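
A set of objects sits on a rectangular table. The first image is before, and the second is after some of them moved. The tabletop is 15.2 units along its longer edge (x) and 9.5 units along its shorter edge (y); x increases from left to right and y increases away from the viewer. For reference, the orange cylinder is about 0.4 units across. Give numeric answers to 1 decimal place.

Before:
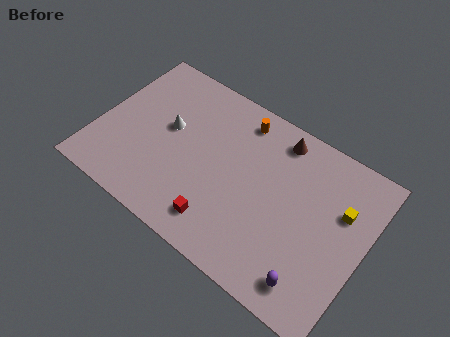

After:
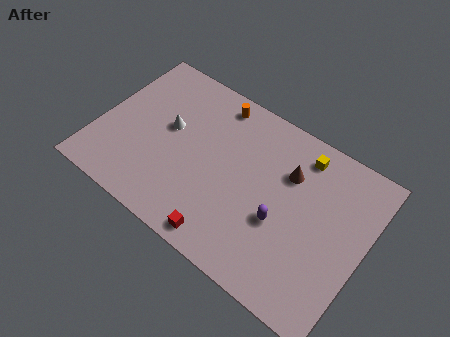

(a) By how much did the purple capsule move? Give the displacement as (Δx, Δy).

(-2.2, 2.2)

From the two frames, the purple capsule sits at roughly (12.9, 1.5) before and (10.7, 3.7) after.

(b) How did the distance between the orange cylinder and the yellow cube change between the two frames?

-1.4

Before: roughly 6.5 units apart; after: 5.1. That's 1.4 units closer together.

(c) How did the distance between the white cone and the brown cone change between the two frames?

+0.4

The distance was about 6.5 in the first image and 6.9 in the second, so they moved 0.4 units further apart.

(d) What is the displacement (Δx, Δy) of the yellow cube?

(-2.6, 1.8)

The yellow cube was at about (13.7, 6.2) and moved to about (11.1, 8.0).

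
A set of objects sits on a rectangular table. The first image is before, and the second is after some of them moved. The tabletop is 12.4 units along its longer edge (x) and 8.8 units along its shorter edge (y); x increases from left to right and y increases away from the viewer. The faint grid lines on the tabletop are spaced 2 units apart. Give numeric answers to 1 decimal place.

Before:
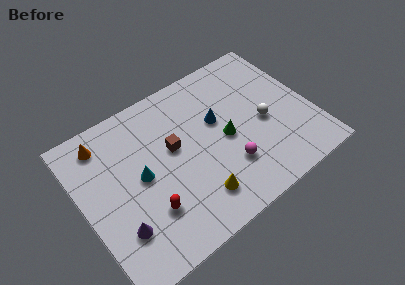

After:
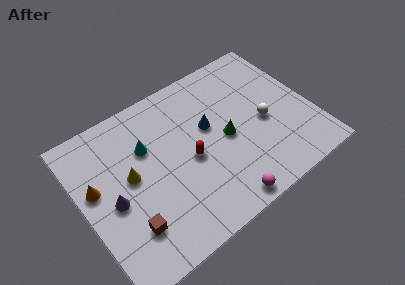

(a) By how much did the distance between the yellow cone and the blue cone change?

+0.4

Before: roughly 4.0 units apart; after: 4.4. That's 0.4 units further apart.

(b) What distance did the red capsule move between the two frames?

3.0

From (3.1, 2.5) to (5.7, 4.0), the red capsule covered √(2.6² + 1.5²) ≈ 3.0 units.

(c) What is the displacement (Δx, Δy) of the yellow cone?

(-3.0, 3.0)

From the two frames, the yellow cone sits at roughly (5.6, 1.8) before and (2.6, 4.8) after.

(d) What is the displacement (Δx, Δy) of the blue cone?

(-0.5, -0.1)

The blue cone was at about (7.5, 5.3) and moved to about (7.0, 5.2).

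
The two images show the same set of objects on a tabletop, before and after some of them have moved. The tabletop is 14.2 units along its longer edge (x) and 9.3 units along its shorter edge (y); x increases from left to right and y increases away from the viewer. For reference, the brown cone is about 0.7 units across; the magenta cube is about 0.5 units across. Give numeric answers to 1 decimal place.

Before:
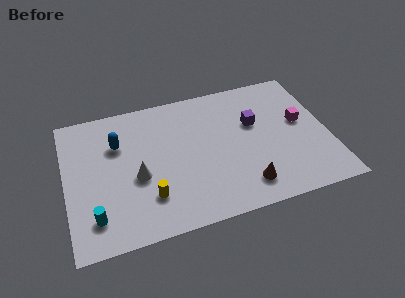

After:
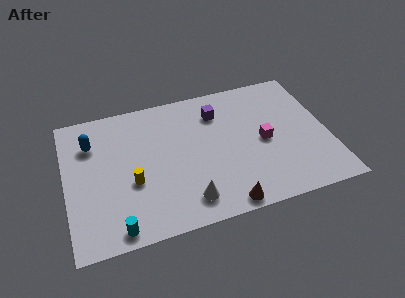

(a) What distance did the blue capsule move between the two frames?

1.5

The blue capsule was near (2.9, 6.4) before and (1.5, 6.8) after, so it travelled √(1.4² + 0.4²) ≈ 1.5 units.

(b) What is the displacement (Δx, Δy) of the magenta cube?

(-2.1, -0.8)

From the two frames, the magenta cube sits at roughly (12.8, 5.2) before and (10.7, 4.4) after.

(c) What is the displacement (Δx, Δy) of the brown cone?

(-1.2, -0.9)

The brown cone started near (9.4, 1.7) and ended near (8.2, 0.8).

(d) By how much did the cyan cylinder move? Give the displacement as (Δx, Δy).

(1.1, -1.0)

From the two frames, the cyan cylinder sits at roughly (1.4, 1.9) before and (2.5, 0.9) after.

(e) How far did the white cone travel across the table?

3.4

The white cone was near (3.8, 3.9) before and (6.3, 1.6) after, so it travelled √(2.5² + 2.3²) ≈ 3.4 units.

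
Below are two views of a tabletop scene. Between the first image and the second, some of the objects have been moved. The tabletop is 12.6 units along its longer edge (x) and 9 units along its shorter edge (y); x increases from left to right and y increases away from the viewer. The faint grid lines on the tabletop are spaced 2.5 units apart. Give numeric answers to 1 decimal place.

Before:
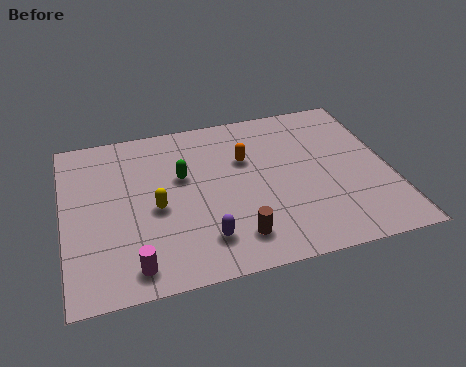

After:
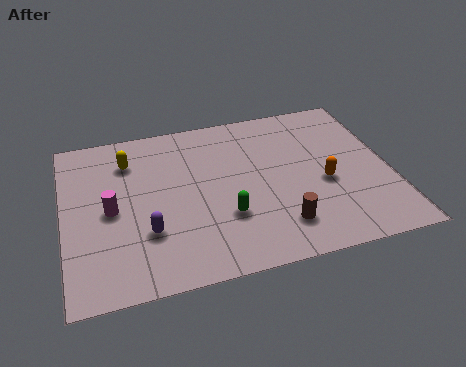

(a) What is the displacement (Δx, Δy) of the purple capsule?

(-2.1, 0.9)

From the two frames, the purple capsule sits at roughly (5.2, 1.9) before and (3.1, 2.8) after.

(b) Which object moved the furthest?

the orange capsule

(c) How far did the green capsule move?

3.0

From (4.6, 5.5) to (6.1, 2.9), the green capsule covered √(1.5² + 2.6²) ≈ 3.0 units.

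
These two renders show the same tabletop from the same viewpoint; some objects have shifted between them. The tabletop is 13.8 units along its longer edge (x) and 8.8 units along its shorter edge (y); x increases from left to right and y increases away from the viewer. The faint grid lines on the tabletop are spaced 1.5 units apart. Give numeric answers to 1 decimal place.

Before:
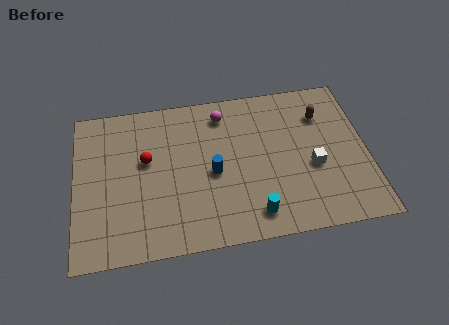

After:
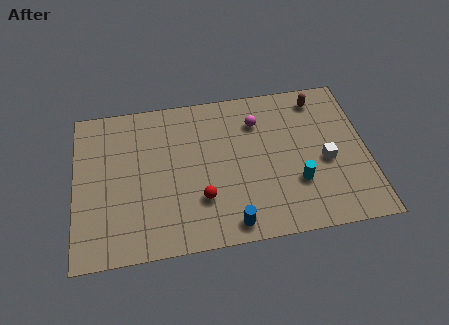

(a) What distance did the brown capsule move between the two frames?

1.0

From (11.8, 6.5) to (11.7, 7.5), the brown capsule covered √(0.1² + 1.0²) ≈ 1.0 units.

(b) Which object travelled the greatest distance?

the red sphere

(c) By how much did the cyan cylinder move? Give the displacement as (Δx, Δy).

(2.1, 1.4)

The cyan cylinder started near (8.3, 1.4) and ended near (10.4, 2.8).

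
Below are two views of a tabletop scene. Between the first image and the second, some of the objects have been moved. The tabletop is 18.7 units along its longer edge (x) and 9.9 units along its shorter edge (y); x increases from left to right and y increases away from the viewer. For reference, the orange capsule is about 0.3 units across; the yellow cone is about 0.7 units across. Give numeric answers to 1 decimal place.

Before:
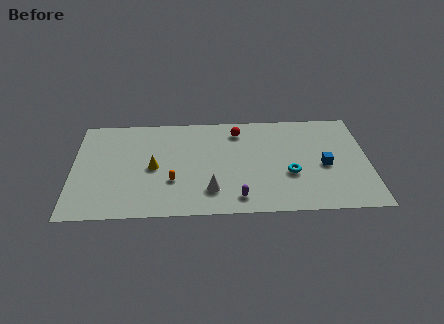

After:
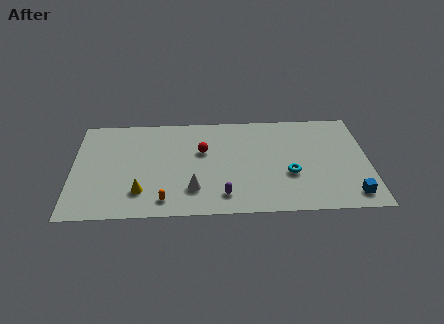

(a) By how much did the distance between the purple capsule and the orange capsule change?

-0.8

Before: roughly 4.5 units apart; after: 3.7. That's 0.8 units closer together.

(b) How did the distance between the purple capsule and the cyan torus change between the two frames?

+0.6

They were about 4.0 units apart before and 4.6 after — 0.6 units further apart.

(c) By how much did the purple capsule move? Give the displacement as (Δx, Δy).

(-0.9, 0.3)

The purple capsule started near (10.4, 1.5) and ended near (9.5, 1.8).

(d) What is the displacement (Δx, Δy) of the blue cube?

(1.6, -2.9)

The blue cube started near (15.9, 4.4) and ended near (17.5, 1.5).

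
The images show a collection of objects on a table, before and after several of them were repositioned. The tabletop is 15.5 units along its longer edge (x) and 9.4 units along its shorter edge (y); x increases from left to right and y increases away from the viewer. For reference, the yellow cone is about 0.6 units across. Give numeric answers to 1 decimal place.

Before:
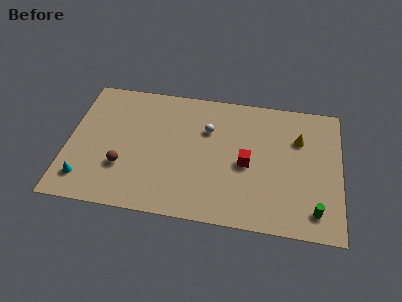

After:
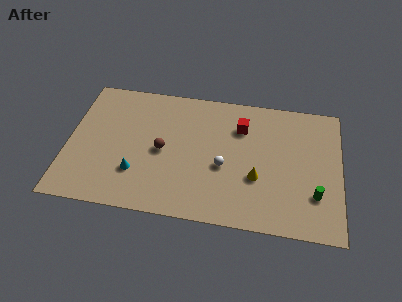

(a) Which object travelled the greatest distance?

the yellow cone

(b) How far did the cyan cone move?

3.0

From (1.1, 1.8) to (4.0, 2.7), the cyan cone covered √(2.9² + 0.9²) ≈ 3.0 units.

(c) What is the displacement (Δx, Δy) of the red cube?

(-0.4, 2.6)

From the two frames, the red cube sits at roughly (10.2, 4.3) before and (9.8, 6.9) after.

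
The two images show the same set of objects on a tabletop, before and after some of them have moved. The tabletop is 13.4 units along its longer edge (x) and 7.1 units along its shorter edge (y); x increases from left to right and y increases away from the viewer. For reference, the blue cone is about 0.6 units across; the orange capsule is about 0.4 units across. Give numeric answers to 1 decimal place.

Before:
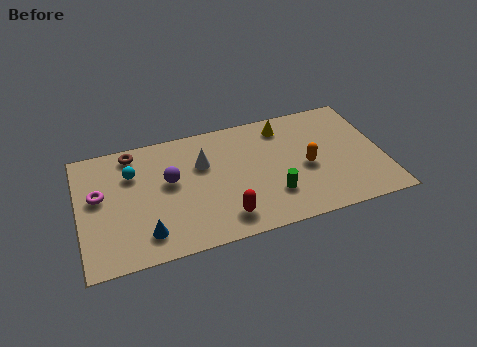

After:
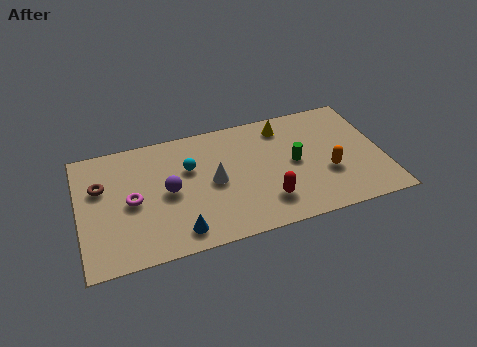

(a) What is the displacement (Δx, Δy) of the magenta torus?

(1.4, -0.7)

The magenta torus started near (0.9, 4.1) and ended near (2.3, 3.4).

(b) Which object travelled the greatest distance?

the cyan sphere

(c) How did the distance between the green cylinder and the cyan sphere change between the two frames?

-2.0

Before: roughly 6.7 units apart; after: 4.7. That's 2.0 units closer together.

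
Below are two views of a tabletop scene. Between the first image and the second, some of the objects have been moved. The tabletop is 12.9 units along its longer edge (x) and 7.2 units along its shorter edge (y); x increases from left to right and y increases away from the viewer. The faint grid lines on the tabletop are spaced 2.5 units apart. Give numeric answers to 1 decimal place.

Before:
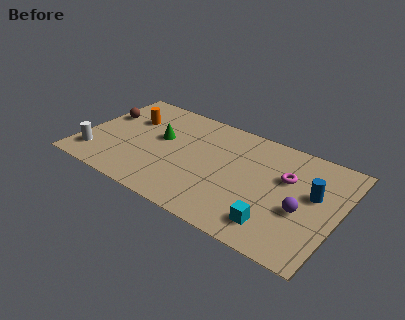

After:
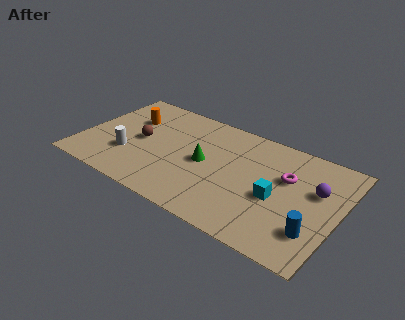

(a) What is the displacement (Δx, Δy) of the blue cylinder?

(0.3, -2.3)

The blue cylinder started near (11.6, 4.2) and ended near (11.9, 1.9).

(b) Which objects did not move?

the orange cylinder and the magenta torus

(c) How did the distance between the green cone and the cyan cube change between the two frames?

-3.2

The distance was about 6.9 in the first image and 3.7 in the second, so they moved 3.2 units closer together.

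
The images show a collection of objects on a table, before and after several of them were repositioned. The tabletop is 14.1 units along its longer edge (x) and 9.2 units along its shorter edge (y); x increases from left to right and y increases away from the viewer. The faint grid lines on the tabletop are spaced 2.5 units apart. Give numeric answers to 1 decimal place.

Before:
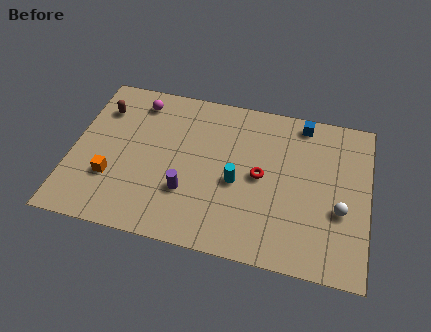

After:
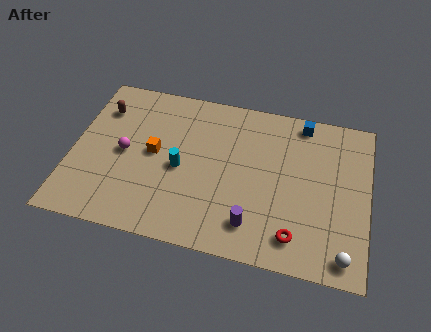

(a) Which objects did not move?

the brown capsule and the blue cube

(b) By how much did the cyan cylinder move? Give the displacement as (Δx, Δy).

(-2.7, 0.2)

The cyan cylinder was at about (7.9, 4.0) and moved to about (5.2, 4.2).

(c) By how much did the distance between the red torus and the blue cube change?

+2.6

Before: roughly 4.0 units apart; after: 6.6. That's 2.6 units further apart.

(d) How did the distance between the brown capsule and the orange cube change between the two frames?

-0.7

They were about 4.1 units apart before and 3.4 after — 0.7 units closer together.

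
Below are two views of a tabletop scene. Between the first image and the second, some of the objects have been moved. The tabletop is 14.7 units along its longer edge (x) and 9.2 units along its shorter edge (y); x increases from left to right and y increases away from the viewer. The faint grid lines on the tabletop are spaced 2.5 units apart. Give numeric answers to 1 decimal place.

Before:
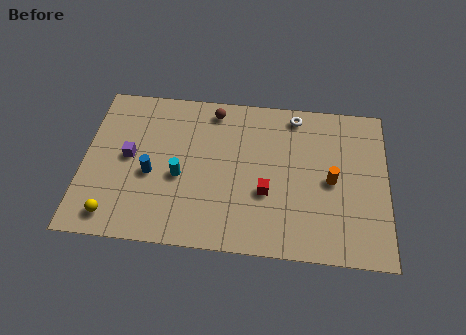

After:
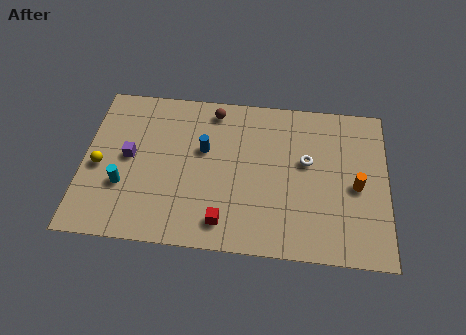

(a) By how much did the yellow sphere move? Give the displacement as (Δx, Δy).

(-0.8, 2.8)

The yellow sphere started near (1.6, 1.3) and ended near (0.8, 4.1).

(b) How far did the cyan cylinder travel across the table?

2.8

The cyan cylinder moved from about (4.7, 3.9) to (2.0, 3.1), a distance of √(2.7² + 0.8²) ≈ 2.8.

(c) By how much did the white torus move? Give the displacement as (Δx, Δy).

(0.6, -2.7)

The white torus started near (10.2, 8.1) and ended near (10.8, 5.4).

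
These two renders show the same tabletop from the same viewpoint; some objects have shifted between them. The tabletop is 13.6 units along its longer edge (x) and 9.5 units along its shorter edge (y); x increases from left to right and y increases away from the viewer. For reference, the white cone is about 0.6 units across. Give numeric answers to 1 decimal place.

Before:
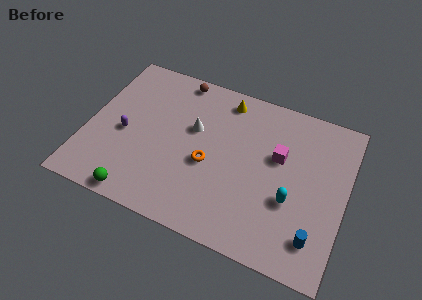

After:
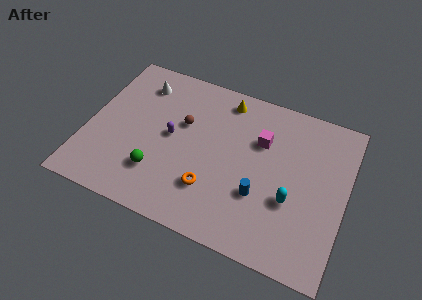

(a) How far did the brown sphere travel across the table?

2.8

The brown sphere moved from about (4.3, 8.6) to (4.9, 5.9), a distance of √(0.6² + 2.7²) ≈ 2.8.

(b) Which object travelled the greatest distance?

the white cone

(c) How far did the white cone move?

3.6

The white cone moved from about (5.5, 5.8) to (2.4, 7.6), a distance of √(3.1² + 1.8²) ≈ 3.6.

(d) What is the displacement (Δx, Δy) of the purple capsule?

(2.4, 0.7)

The purple capsule was at about (2.0, 4.2) and moved to about (4.4, 4.9).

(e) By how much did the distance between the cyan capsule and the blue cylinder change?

-0.5

They were about 2.1 units apart before and 1.6 after — 0.5 units closer together.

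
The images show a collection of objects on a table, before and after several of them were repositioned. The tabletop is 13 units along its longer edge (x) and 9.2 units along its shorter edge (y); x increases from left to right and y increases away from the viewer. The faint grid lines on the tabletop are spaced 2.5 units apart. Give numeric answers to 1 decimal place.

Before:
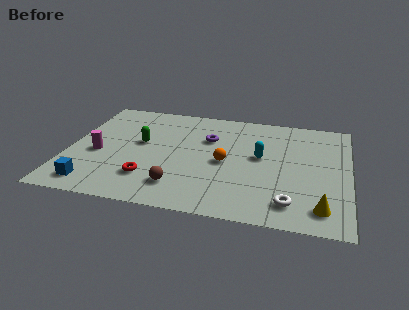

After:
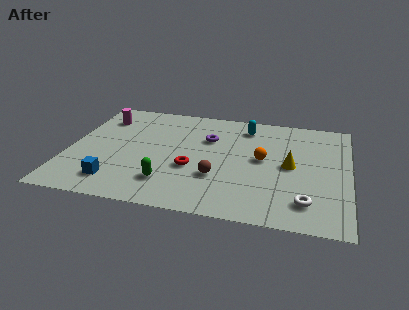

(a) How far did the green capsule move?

3.4

The green capsule was near (3.3, 5.2) before and (4.8, 2.1) after, so it travelled √(1.5² + 3.1²) ≈ 3.4 units.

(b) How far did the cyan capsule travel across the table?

2.6

The cyan capsule was near (8.9, 5.1) before and (8.1, 7.6) after, so it travelled √(0.8² + 2.5²) ≈ 2.6 units.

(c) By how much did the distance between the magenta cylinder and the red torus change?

+2.8

They were about 3.0 units apart before and 5.8 after — 2.8 units further apart.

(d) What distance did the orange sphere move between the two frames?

1.8

The orange sphere was near (7.3, 4.3) before and (9.0, 4.9) after, so it travelled √(1.7² + 0.6²) ≈ 1.8 units.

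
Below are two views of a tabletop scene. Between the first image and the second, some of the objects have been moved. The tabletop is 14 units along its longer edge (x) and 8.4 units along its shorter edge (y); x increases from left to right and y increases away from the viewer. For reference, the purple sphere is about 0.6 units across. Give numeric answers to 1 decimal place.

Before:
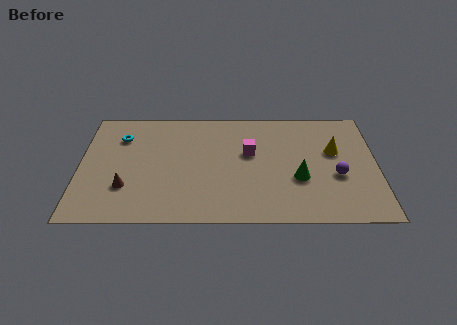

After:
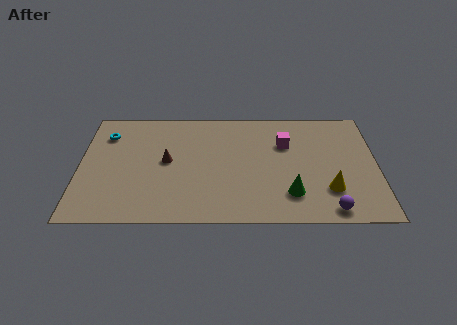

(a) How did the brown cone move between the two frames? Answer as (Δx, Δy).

(1.9, 1.9)

The brown cone was at about (2.2, 2.5) and moved to about (4.1, 4.4).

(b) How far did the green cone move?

1.2

The green cone was near (10.3, 3.1) before and (9.9, 2.0) after, so it travelled √(0.4² + 1.1²) ≈ 1.2 units.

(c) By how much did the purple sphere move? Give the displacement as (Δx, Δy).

(-0.4, -2.4)

The purple sphere started near (12.1, 3.3) and ended near (11.7, 0.9).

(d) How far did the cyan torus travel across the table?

0.7

The cyan torus was near (1.9, 6.2) before and (1.2, 6.4) after, so it travelled √(0.7² + 0.2²) ≈ 0.7 units.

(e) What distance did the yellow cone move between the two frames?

2.8

From (12.0, 5.1) to (11.7, 2.3), the yellow cone covered √(0.3² + 2.8²) ≈ 2.8 units.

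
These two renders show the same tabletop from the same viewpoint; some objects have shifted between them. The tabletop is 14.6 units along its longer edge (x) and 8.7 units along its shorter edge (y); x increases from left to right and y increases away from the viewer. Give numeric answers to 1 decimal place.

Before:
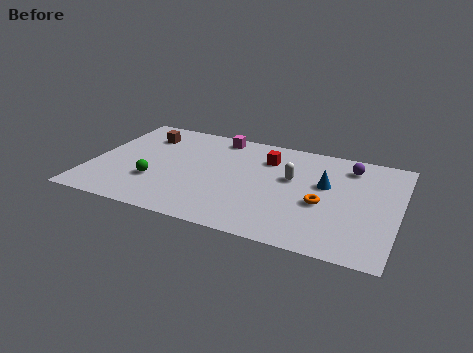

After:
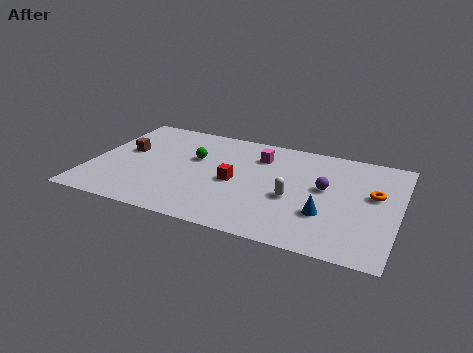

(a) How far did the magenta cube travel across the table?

2.4

The magenta cube was near (5.7, 7.7) before and (7.8, 6.6) after, so it travelled √(2.1² + 1.1²) ≈ 2.4 units.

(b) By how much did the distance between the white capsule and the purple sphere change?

-1.3

They were about 3.2 units apart before and 1.9 after — 1.3 units closer together.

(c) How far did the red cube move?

2.8

From (8.2, 6.5) to (6.9, 4.0), the red cube covered √(1.3² + 2.5²) ≈ 2.8 units.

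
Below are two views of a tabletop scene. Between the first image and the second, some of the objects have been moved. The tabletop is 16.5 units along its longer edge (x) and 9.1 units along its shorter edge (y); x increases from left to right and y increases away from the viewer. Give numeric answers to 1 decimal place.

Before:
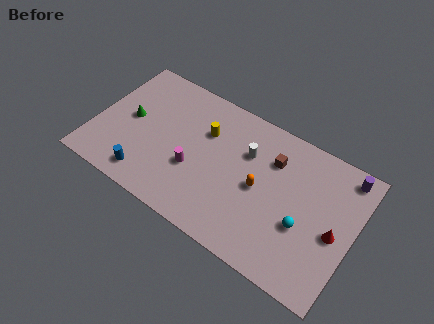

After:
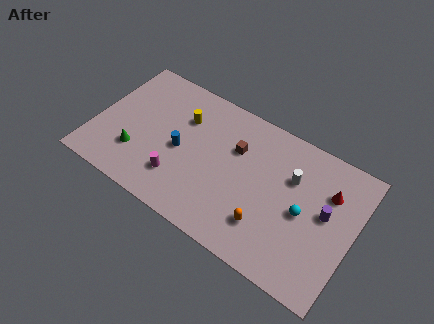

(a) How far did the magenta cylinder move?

1.4

The magenta cylinder moved from about (6.5, 3.4) to (5.7, 2.3), a distance of √(0.8² + 1.1²) ≈ 1.4.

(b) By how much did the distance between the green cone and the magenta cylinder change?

-1.8

The distance was about 4.6 in the first image and 2.8 in the second, so they moved 1.8 units closer together.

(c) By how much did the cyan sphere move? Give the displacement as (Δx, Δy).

(-0.1, 0.8)

The cyan sphere started near (13.5, 3.5) and ended near (13.4, 4.3).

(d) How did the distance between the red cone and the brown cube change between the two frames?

+0.9

The distance was about 5.0 in the first image and 5.9 in the second, so they moved 0.9 units further apart.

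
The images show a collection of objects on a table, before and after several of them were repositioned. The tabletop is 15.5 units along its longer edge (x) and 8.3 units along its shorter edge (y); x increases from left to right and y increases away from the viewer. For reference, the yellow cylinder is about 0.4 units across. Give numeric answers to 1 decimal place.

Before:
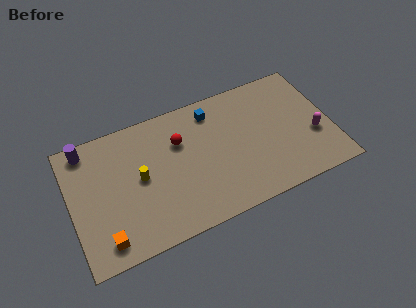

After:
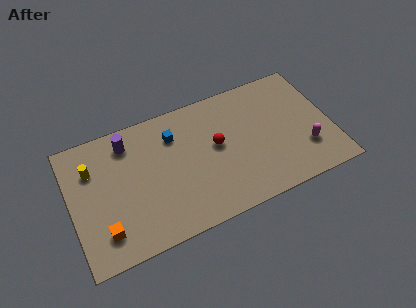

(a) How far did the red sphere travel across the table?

2.4

The red sphere was near (6.6, 5.7) before and (8.7, 4.6) after, so it travelled √(2.1² + 1.1²) ≈ 2.4 units.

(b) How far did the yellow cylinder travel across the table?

3.1

From (4.1, 4.3) to (1.4, 5.9), the yellow cylinder covered √(2.7² + 1.6²) ≈ 3.1 units.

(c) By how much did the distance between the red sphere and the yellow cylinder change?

+4.5

The distance was about 2.9 in the first image and 7.4 in the second, so they moved 4.5 units further apart.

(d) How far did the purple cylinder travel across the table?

2.5

The purple cylinder moved from about (1.2, 7.3) to (3.6, 6.8), a distance of √(2.4² + 0.5²) ≈ 2.5.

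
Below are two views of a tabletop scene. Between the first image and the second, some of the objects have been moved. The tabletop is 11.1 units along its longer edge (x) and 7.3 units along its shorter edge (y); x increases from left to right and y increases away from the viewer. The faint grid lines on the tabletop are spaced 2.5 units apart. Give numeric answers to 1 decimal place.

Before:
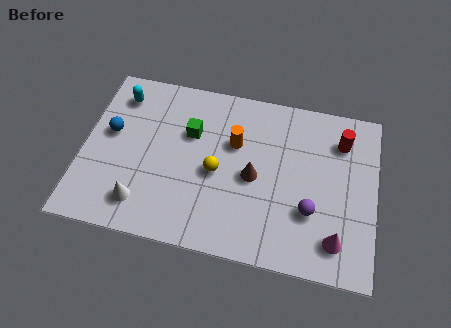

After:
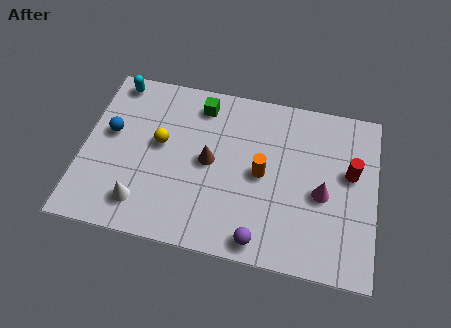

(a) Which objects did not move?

the white cone and the blue sphere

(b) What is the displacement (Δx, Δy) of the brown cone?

(-1.7, 0.3)

The brown cone was at about (6.5, 3.4) and moved to about (4.8, 3.7).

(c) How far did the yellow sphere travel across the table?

2.3

From (5.1, 3.3) to (2.9, 4.1), the yellow sphere covered √(2.2² + 0.8²) ≈ 2.3 units.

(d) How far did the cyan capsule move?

0.6

From (1.2, 5.9) to (1.0, 6.5), the cyan capsule covered √(0.2² + 0.6²) ≈ 0.6 units.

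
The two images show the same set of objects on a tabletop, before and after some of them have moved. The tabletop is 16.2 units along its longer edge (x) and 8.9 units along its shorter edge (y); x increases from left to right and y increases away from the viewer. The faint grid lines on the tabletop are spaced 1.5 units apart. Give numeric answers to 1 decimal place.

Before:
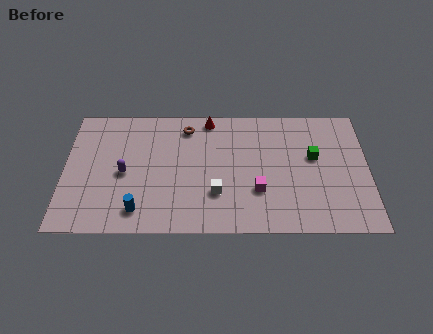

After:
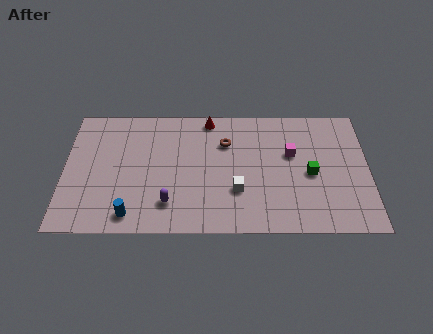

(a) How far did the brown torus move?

2.4

From (6.5, 7.4) to (8.6, 6.3), the brown torus covered √(2.1² + 1.1²) ≈ 2.4 units.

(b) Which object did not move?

the red cone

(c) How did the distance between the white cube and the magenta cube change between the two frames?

+1.7

Before: roughly 2.2 units apart; after: 3.9. That's 1.7 units further apart.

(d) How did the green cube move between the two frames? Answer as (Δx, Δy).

(-0.2, -1.2)

From the two frames, the green cube sits at roughly (13.3, 5.3) before and (13.1, 4.1) after.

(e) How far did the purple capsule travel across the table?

3.2

From (3.2, 4.1) to (5.6, 2.0), the purple capsule covered √(2.4² + 2.1²) ≈ 3.2 units.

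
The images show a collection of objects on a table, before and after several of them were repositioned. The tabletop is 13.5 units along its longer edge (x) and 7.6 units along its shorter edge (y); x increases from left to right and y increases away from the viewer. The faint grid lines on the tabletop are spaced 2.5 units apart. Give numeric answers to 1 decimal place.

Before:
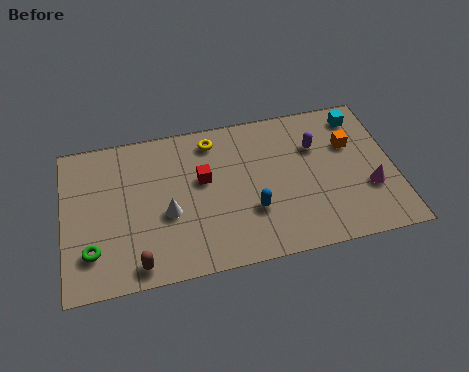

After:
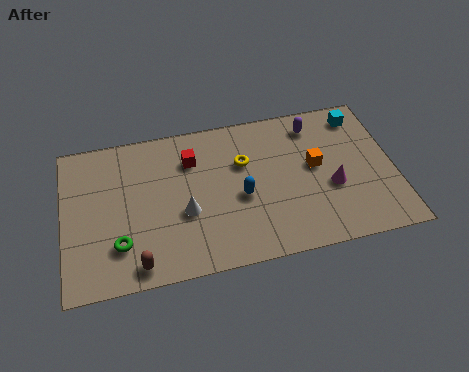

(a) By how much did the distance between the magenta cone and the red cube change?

-0.8

They were about 7.0 units apart before and 6.2 after — 0.8 units closer together.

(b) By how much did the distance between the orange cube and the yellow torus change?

-2.8

Before: roughly 5.8 units apart; after: 3.0. That's 2.8 units closer together.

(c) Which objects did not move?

the cyan cube and the brown capsule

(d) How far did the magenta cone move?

1.6

The magenta cone was near (12.4, 2.6) before and (10.9, 3.0) after, so it travelled √(1.5² + 0.4²) ≈ 1.6 units.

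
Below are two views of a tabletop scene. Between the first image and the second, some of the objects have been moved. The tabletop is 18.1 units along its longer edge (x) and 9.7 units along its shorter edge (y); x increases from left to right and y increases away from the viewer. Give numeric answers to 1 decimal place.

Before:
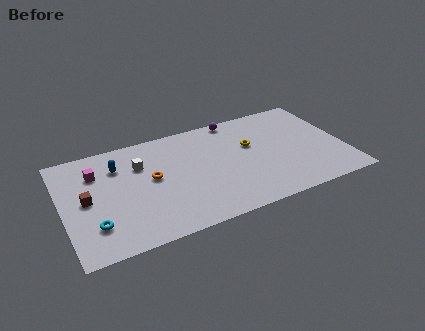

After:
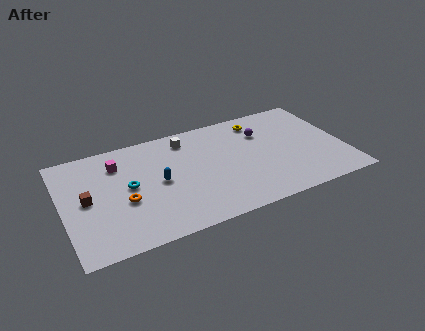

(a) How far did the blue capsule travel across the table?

3.4

The blue capsule moved from about (3.7, 7.2) to (6.1, 4.8), a distance of √(2.4² + 2.4²) ≈ 3.4.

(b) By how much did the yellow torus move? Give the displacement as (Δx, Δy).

(0.8, 2.1)

From the two frames, the yellow torus sits at roughly (12.2, 6.0) before and (13.0, 8.1) after.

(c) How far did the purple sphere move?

2.6

The purple sphere moved from about (11.5, 8.9) to (13.1, 6.9), a distance of √(1.6² + 2.0²) ≈ 2.6.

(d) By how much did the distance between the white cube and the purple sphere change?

-1.7

Before: roughly 6.7 units apart; after: 5.0. That's 1.7 units closer together.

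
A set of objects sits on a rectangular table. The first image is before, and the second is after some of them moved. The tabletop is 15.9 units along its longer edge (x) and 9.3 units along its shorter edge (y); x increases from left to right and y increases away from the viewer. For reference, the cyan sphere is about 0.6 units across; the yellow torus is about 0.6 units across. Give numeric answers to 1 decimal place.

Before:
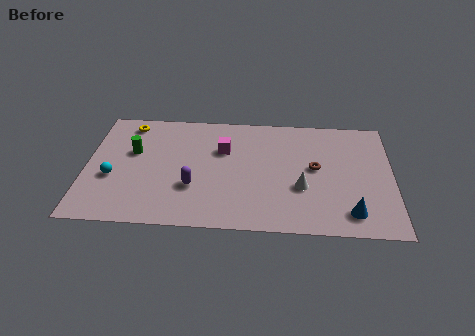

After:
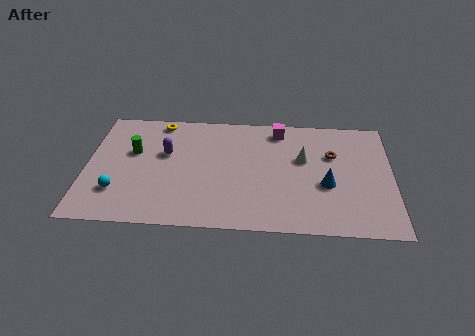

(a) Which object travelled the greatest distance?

the magenta cube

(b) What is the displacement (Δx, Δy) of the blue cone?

(-1.2, 2.1)

The blue cone was at about (13.7, 1.6) and moved to about (12.5, 3.7).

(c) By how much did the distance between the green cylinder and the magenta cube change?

+3.2

The distance was about 4.7 in the first image and 7.9 in the second, so they moved 3.2 units further apart.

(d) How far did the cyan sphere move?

1.1

The cyan sphere was near (1.4, 3.6) before and (1.7, 2.5) after, so it travelled √(0.3² + 1.1²) ≈ 1.1 units.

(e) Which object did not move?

the green cylinder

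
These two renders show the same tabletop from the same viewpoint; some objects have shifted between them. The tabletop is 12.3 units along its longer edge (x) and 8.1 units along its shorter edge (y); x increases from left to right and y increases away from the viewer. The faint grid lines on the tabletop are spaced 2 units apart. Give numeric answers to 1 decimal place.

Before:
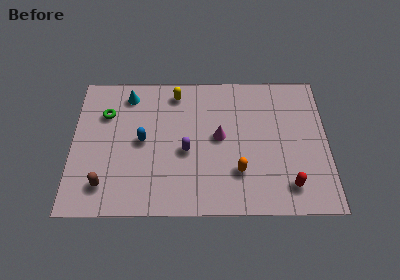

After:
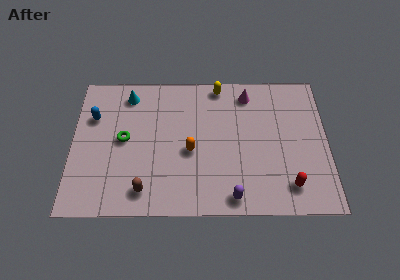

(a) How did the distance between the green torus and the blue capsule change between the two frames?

-0.4

They were about 2.4 units apart before and 2.0 after — 0.4 units closer together.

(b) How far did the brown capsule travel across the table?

1.9

The brown capsule moved from about (1.6, 1.6) to (3.5, 1.3), a distance of √(1.9² + 0.3²) ≈ 1.9.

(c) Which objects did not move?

the red capsule and the cyan cone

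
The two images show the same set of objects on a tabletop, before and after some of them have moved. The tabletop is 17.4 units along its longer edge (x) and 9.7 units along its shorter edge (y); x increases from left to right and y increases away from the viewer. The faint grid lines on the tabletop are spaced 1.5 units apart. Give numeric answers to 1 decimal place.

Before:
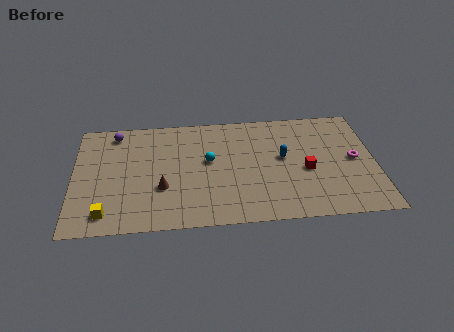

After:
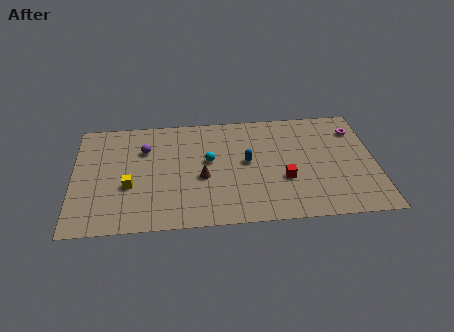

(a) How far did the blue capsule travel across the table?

2.1

From (12.1, 5.4) to (10.0, 5.2), the blue capsule covered √(2.1² + 0.2²) ≈ 2.1 units.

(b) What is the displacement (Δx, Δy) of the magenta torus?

(0.2, 2.6)

The magenta torus was at about (16.2, 4.9) and moved to about (16.4, 7.5).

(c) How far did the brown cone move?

2.4

The brown cone moved from about (5.1, 3.4) to (7.4, 4.1), a distance of √(2.3² + 0.7²) ≈ 2.4.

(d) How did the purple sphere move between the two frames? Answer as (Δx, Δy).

(1.7, -1.6)

The purple sphere was at about (2.4, 8.4) and moved to about (4.1, 6.8).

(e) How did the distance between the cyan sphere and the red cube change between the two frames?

-1.0

They were about 5.7 units apart before and 4.7 after — 1.0 units closer together.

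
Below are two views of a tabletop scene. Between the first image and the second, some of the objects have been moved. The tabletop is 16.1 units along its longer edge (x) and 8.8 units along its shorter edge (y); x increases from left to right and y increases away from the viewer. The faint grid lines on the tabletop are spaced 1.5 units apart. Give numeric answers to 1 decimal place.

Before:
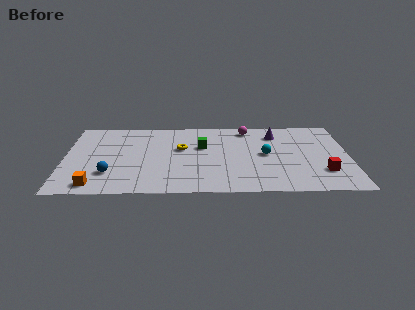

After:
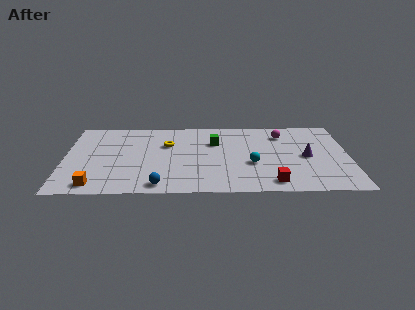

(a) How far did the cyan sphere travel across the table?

1.4

The cyan sphere moved from about (11.4, 4.5) to (10.6, 3.4), a distance of √(0.8² + 1.1²) ≈ 1.4.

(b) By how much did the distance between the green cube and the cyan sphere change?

-0.4

The distance was about 3.7 in the first image and 3.3 in the second, so they moved 0.4 units closer together.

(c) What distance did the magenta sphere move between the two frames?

2.1

The magenta sphere moved from about (10.4, 7.6) to (12.4, 6.9), a distance of √(2.0² + 0.7²) ≈ 2.1.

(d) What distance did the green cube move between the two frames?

0.9

The green cube moved from about (7.8, 5.5) to (8.5, 6.0), a distance of √(0.7² + 0.5²) ≈ 0.9.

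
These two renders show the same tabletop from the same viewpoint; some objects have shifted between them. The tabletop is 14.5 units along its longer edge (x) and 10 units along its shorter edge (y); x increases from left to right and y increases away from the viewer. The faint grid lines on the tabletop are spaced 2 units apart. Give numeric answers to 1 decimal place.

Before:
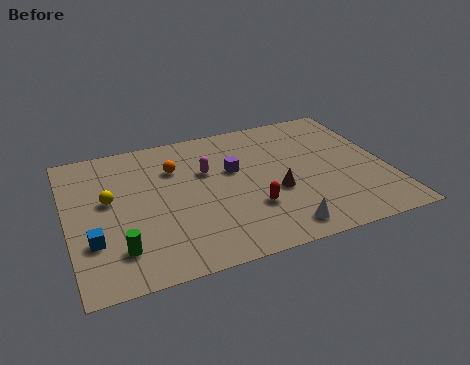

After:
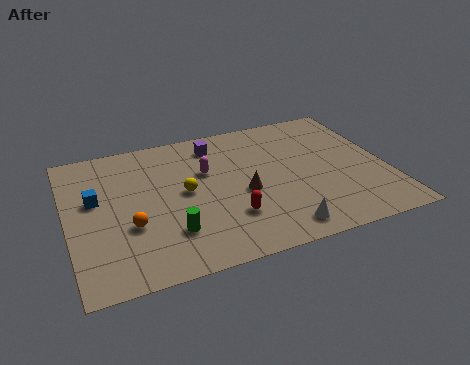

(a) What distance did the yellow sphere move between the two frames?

3.4

The yellow sphere moved from about (1.9, 5.7) to (5.3, 5.2), a distance of √(3.4² + 0.5²) ≈ 3.4.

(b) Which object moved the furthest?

the orange sphere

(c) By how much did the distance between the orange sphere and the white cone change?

-0.3

They were about 7.2 units apart before and 6.9 after — 0.3 units closer together.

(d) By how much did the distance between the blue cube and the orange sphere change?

-3.0

They were about 5.7 units apart before and 2.7 after — 3.0 units closer together.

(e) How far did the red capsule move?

1.0

The red capsule moved from about (8.1, 3.1) to (7.1, 2.8), a distance of √(1.0² + 0.3²) ≈ 1.0.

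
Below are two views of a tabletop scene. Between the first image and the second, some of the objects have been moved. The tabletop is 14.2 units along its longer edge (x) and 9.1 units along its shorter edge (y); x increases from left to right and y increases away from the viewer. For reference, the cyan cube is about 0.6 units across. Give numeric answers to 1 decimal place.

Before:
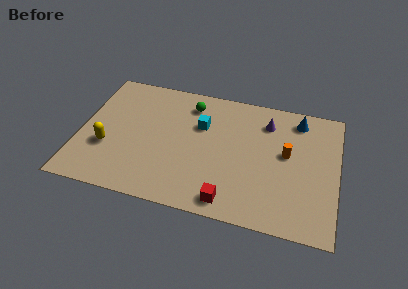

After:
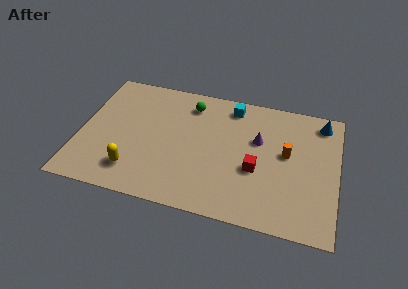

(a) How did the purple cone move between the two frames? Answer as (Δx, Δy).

(-0.4, -1.4)

The purple cone was at about (10.2, 7.1) and moved to about (9.8, 5.7).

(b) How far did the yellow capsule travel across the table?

2.1

From (1.6, 3.2) to (3.2, 1.9), the yellow capsule covered √(1.6² + 1.3²) ≈ 2.1 units.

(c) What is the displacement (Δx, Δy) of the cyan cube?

(1.6, 1.8)

The cyan cube was at about (6.6, 6.0) and moved to about (8.2, 7.8).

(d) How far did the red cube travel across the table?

2.8

The red cube was near (8.5, 1.1) before and (9.8, 3.6) after, so it travelled √(1.3² + 2.5²) ≈ 2.8 units.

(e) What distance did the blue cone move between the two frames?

1.3

The blue cone was near (11.9, 7.7) before and (13.2, 7.8) after, so it travelled √(1.3² + 0.1²) ≈ 1.3 units.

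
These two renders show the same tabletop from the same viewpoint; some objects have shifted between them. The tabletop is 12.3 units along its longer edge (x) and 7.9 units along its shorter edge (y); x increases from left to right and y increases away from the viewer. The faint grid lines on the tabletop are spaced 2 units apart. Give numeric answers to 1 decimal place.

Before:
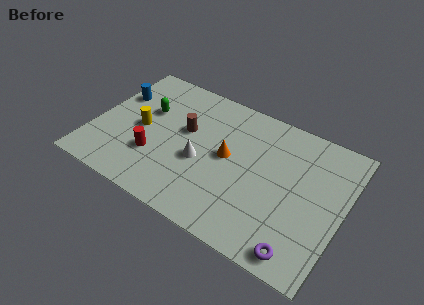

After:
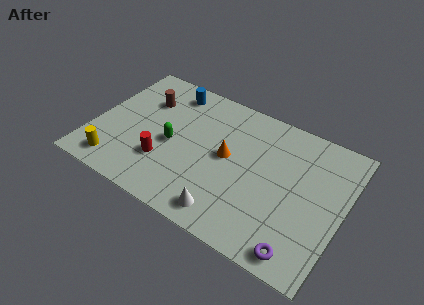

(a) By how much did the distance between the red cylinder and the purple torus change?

-0.5

The distance was about 7.7 in the first image and 7.2 in the second, so they moved 0.5 units closer together.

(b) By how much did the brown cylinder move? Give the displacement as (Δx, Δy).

(-2.2, 0.9)

From the two frames, the brown cylinder sits at roughly (4.4, 4.7) before and (2.2, 5.6) after.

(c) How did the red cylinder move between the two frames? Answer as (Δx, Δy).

(0.5, -0.1)

The red cylinder was at about (3.2, 2.5) and moved to about (3.7, 2.4).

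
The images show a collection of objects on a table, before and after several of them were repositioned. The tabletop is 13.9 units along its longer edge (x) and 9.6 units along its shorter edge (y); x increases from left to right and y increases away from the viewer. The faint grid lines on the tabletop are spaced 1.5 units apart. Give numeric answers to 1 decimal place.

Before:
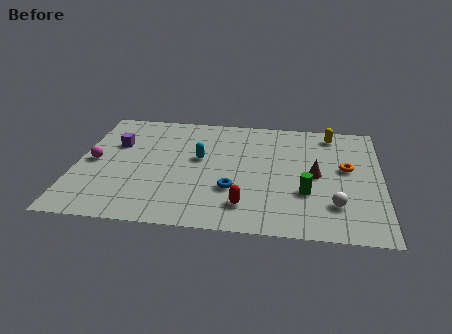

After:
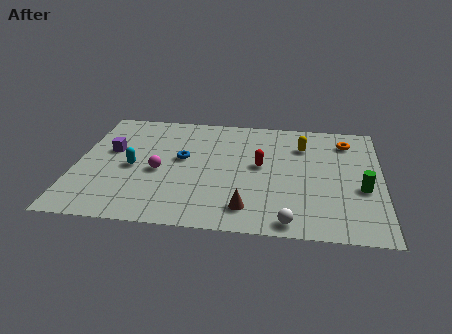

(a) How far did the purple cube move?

0.6

From (1.7, 6.3) to (1.5, 5.7), the purple cube covered √(0.2² + 0.6²) ≈ 0.6 units.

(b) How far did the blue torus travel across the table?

3.3

From (7.2, 3.1) to (4.8, 5.4), the blue torus covered √(2.4² + 2.3²) ≈ 3.3 units.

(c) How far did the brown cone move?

4.2

From (10.9, 4.7) to (7.9, 1.7), the brown cone covered √(3.0² + 3.0²) ≈ 4.2 units.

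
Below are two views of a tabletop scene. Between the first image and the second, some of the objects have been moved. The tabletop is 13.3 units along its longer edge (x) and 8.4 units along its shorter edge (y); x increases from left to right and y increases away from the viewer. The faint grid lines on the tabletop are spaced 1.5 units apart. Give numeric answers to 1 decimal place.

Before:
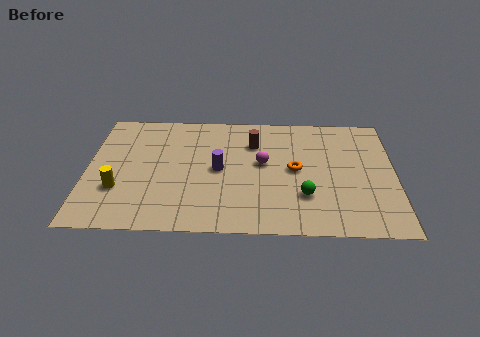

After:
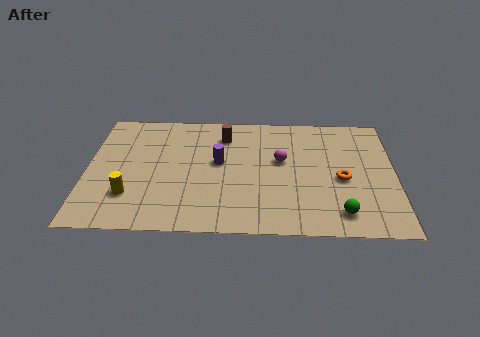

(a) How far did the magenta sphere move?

0.8

The magenta sphere moved from about (7.6, 4.7) to (8.4, 4.9), a distance of √(0.8² + 0.2²) ≈ 0.8.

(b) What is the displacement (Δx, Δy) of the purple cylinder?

(0.0, 0.5)

The purple cylinder started near (5.7, 4.2) and ended near (5.7, 4.7).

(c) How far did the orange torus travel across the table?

2.1

From (9.0, 4.3) to (11.0, 3.7), the orange torus covered √(2.0² + 0.6²) ≈ 2.1 units.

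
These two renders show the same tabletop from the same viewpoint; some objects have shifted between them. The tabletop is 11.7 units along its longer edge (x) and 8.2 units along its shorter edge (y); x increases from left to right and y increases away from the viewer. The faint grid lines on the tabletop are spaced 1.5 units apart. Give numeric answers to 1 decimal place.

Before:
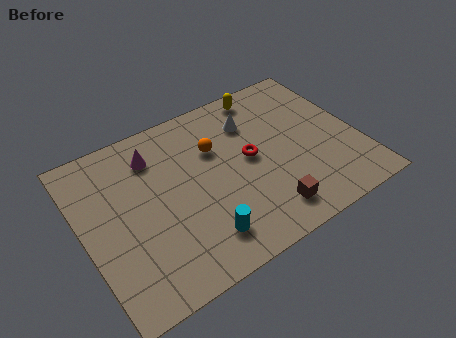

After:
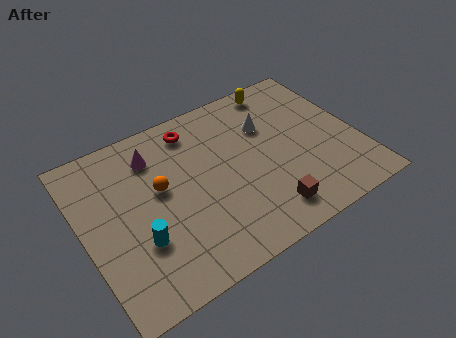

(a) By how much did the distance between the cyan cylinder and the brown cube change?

+2.6

The distance was about 2.8 in the first image and 5.4 in the second, so they moved 2.6 units further apart.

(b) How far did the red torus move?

3.3

From (7.1, 4.3) to (5.1, 6.9), the red torus covered √(2.0² + 2.6²) ≈ 3.3 units.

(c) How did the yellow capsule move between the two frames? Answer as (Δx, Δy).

(0.7, 0.0)

From the two frames, the yellow capsule sits at roughly (8.3, 7.3) before and (9.0, 7.3) after.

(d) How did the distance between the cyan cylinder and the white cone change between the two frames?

+1.3

They were about 5.4 units apart before and 6.7 after — 1.3 units further apart.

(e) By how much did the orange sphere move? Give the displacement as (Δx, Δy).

(-2.5, -0.8)

The orange sphere started near (5.8, 5.5) and ended near (3.3, 4.7).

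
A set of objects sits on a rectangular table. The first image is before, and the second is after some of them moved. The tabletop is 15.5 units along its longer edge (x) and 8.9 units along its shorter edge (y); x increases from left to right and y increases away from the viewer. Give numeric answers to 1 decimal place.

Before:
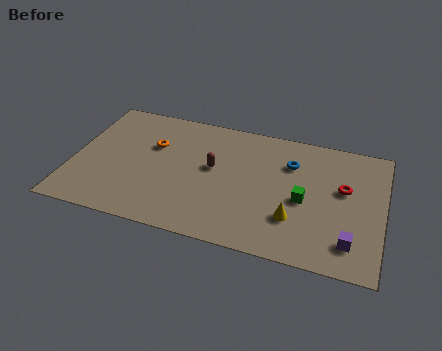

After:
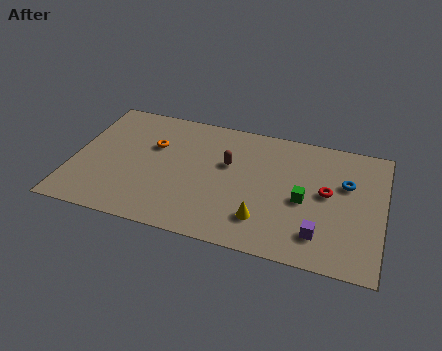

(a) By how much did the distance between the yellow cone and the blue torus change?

+1.5

Before: roughly 3.8 units apart; after: 5.3. That's 1.5 units further apart.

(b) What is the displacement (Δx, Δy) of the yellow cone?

(-1.5, -0.5)

From the two frames, the yellow cone sits at roughly (11.2, 2.6) before and (9.7, 2.1) after.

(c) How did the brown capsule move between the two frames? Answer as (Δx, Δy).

(0.7, 0.5)

From the two frames, the brown capsule sits at roughly (7.0, 5.0) before and (7.7, 5.5) after.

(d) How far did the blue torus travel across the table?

2.9

The blue torus moved from about (10.8, 6.4) to (13.6, 5.7), a distance of √(2.8² + 0.7²) ≈ 2.9.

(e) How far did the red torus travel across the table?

0.9

The red torus was near (13.5, 5.3) before and (12.7, 4.8) after, so it travelled √(0.8² + 0.5²) ≈ 0.9 units.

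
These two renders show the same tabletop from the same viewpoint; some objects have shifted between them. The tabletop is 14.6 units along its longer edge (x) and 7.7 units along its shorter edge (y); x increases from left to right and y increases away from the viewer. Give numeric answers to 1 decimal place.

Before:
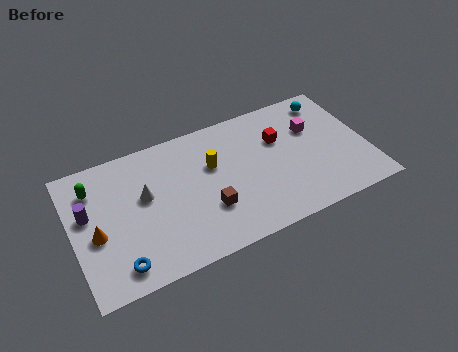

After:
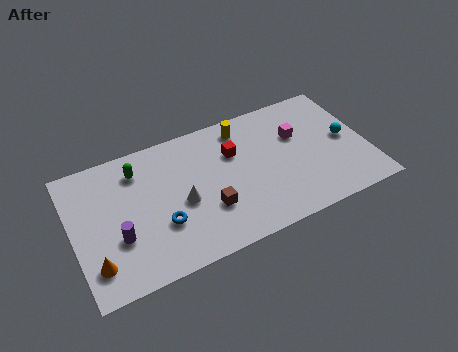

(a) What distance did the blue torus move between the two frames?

2.6

The blue torus moved from about (2.0, 1.2) to (4.2, 2.6), a distance of √(2.2² + 1.4²) ≈ 2.6.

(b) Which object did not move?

the brown cube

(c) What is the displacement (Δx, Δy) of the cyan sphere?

(0.5, -2.6)

The cyan sphere was at about (13.1, 6.5) and moved to about (13.6, 3.9).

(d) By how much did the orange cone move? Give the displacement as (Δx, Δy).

(-0.2, -1.6)

From the two frames, the orange cone sits at roughly (1.1, 3.3) before and (0.9, 1.7) after.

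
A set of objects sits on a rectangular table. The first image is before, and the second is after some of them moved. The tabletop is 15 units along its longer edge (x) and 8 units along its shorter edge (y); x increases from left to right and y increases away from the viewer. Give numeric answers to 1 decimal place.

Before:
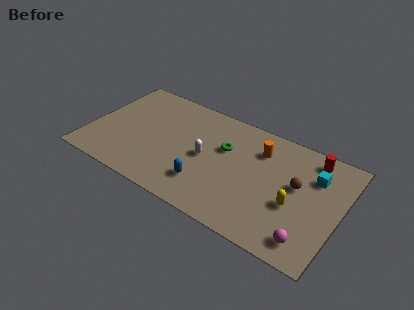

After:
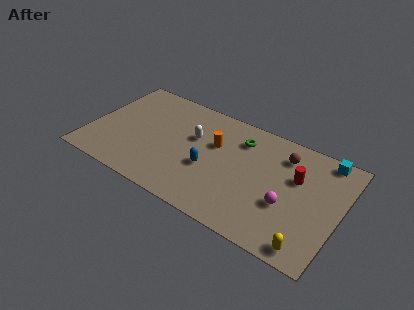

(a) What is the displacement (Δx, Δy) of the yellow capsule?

(1.2, -2.3)

From the two frames, the yellow capsule sits at roughly (12.4, 3.2) before and (13.6, 0.9) after.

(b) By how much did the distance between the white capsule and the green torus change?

+1.4

They were about 1.6 units apart before and 3.0 after — 1.4 units further apart.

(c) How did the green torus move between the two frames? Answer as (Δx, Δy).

(0.8, 1.1)

The green torus started near (8.0, 5.1) and ended near (8.8, 6.2).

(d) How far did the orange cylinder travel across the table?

2.8

From (10.0, 6.0) to (7.4, 5.1), the orange cylinder covered √(2.6² + 0.9²) ≈ 2.8 units.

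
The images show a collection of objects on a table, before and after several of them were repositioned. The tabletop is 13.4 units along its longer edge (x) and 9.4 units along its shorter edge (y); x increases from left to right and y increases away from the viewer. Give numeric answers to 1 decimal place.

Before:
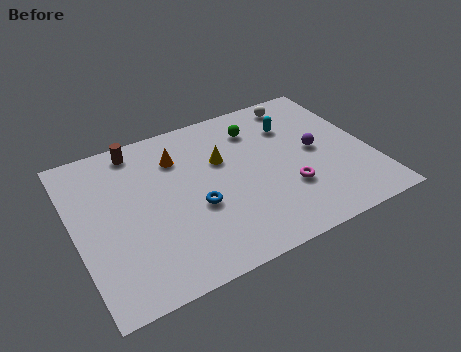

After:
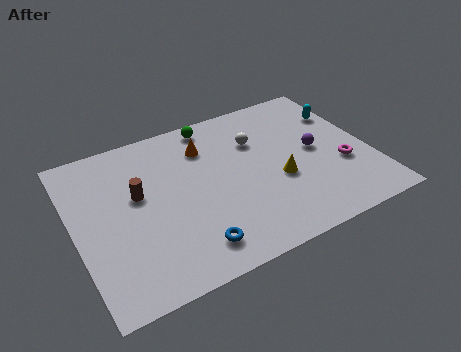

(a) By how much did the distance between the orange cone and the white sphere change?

-3.6

Before: roughly 6.0 units apart; after: 2.4. That's 3.6 units closer together.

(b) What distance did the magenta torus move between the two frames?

2.6

The magenta torus moved from about (9.4, 3.0) to (12.0, 3.4), a distance of √(2.6² + 0.4²) ≈ 2.6.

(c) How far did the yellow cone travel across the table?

3.3

From (6.8, 6.0) to (9.1, 3.7), the yellow cone covered √(2.3² + 2.3²) ≈ 3.3 units.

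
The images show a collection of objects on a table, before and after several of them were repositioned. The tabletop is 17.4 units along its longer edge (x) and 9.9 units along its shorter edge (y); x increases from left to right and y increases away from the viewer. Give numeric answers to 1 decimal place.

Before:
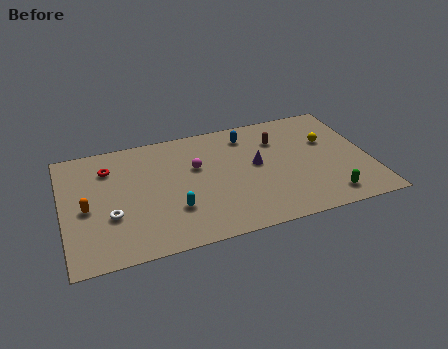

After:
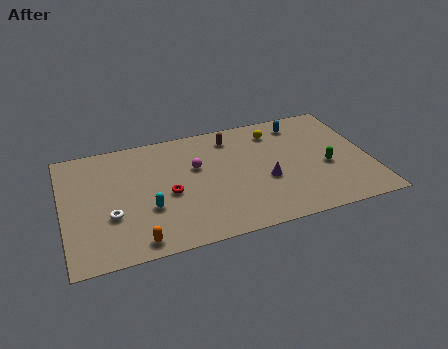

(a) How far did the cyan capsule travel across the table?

1.5

The cyan capsule moved from about (6.1, 3.0) to (4.7, 3.5), a distance of √(1.4² + 0.5²) ≈ 1.5.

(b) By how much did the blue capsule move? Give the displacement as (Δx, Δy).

(3.1, 0.2)

The blue capsule was at about (10.7, 8.1) and moved to about (13.8, 8.3).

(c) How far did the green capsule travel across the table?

2.6

The green capsule was near (14.7, 1.5) before and (14.9, 4.1) after, so it travelled √(0.2² + 2.6²) ≈ 2.6 units.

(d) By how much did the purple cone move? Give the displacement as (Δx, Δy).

(0.4, -1.5)

From the two frames, the purple cone sits at roughly (11.0, 5.4) before and (11.4, 3.9) after.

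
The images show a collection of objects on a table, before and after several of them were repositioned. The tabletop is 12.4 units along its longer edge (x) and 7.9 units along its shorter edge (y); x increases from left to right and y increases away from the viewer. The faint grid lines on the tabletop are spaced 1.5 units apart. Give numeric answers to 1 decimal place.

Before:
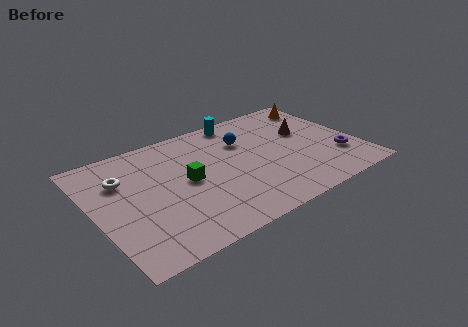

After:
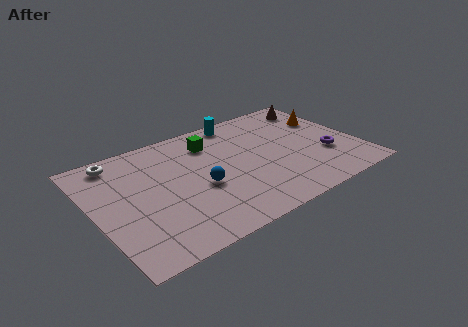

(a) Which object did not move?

the cyan cylinder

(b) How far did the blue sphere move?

3.3

The blue sphere was near (7.3, 5.5) before and (4.8, 3.3) after, so it travelled √(2.5² + 2.2²) ≈ 3.3 units.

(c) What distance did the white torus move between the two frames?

1.4

From (1.5, 5.5) to (1.5, 6.9), the white torus covered √(0.0² + 1.4²) ≈ 1.4 units.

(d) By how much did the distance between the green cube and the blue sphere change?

-0.4

They were about 3.4 units apart before and 3.0 after — 0.4 units closer together.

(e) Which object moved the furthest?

the blue sphere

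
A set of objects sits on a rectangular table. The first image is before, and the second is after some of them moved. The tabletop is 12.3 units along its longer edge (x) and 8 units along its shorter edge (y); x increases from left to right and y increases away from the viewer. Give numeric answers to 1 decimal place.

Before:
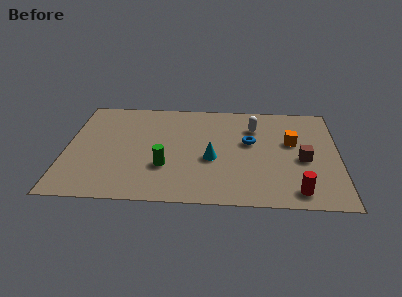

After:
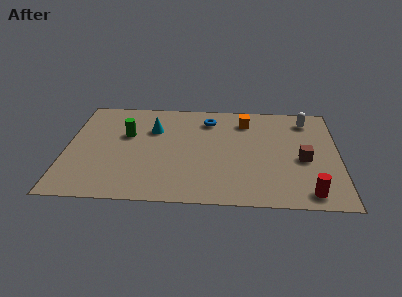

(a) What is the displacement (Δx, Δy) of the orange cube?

(-2.1, 1.6)

The orange cube started near (10.2, 4.8) and ended near (8.1, 6.4).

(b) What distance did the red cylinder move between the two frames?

0.5

The red cylinder moved from about (10.4, 1.1) to (10.9, 1.0), a distance of √(0.5² + 0.1²) ≈ 0.5.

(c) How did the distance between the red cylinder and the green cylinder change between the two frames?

+3.0

The distance was about 6.1 in the first image and 9.1 in the second, so they moved 3.0 units further apart.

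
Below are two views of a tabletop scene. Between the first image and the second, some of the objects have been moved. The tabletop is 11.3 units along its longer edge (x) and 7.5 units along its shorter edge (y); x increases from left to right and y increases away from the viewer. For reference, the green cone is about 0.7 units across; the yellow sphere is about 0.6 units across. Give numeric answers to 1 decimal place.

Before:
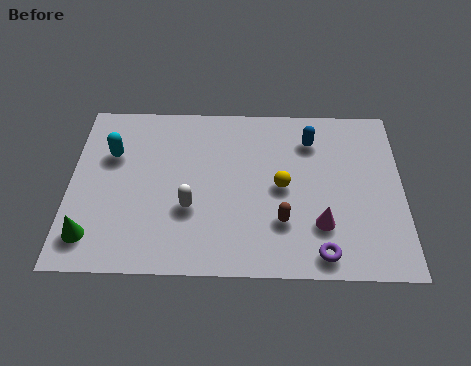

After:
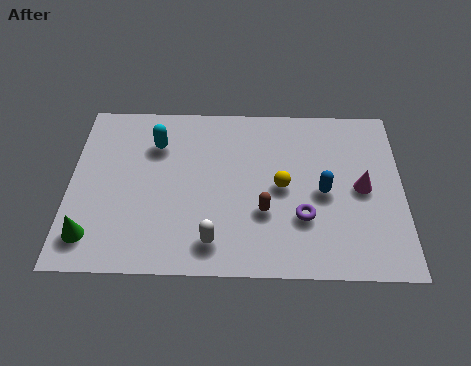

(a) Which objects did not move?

the green cone and the yellow sphere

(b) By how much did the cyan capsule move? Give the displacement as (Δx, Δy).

(1.5, 0.5)

The cyan capsule was at about (1.4, 5.0) and moved to about (2.9, 5.5).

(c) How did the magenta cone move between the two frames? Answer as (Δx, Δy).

(1.4, 1.6)

The magenta cone was at about (8.5, 2.1) and moved to about (9.9, 3.7).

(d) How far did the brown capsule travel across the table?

0.7

The brown capsule moved from about (7.2, 2.2) to (6.6, 2.6), a distance of √(0.6² + 0.4²) ≈ 0.7.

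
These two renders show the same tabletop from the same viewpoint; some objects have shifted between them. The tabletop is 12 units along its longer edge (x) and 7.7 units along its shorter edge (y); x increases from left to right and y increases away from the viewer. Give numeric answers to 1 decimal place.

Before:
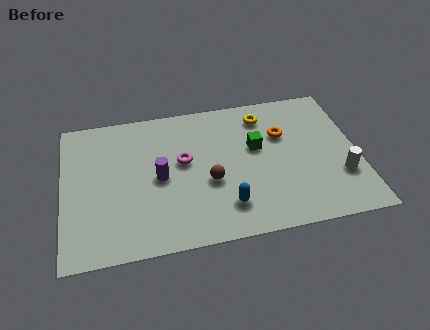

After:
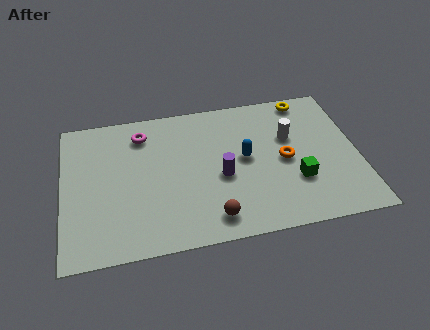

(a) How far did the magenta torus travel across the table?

2.4

The magenta torus was near (4.9, 4.4) before and (3.3, 6.2) after, so it travelled √(1.6² + 1.8²) ≈ 2.4 units.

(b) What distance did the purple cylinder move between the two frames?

2.5

From (3.9, 3.7) to (6.4, 3.3), the purple cylinder covered √(2.5² + 0.4²) ≈ 2.5 units.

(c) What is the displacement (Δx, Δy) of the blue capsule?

(0.9, 2.4)

The blue capsule started near (6.5, 1.7) and ended near (7.4, 4.1).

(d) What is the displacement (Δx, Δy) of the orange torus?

(0.0, -1.4)

The orange torus was at about (9.0, 5.1) and moved to about (9.0, 3.7).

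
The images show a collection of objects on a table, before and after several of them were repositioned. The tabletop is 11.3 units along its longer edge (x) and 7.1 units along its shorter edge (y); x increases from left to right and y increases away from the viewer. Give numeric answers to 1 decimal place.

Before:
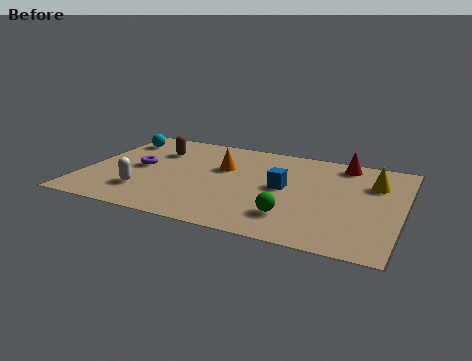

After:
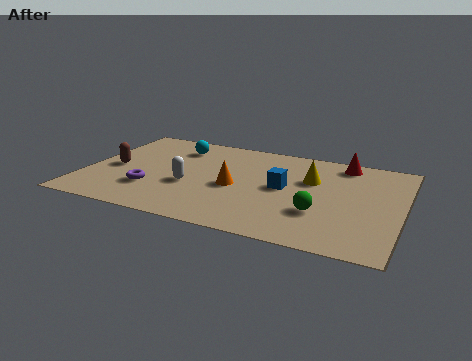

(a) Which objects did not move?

the blue cube and the red cone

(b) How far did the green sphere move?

1.1

From (7.6, 1.7) to (8.5, 2.3), the green sphere covered √(0.9² + 0.6²) ≈ 1.1 units.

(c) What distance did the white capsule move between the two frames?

1.8

The white capsule was near (2.3, 1.8) before and (3.8, 2.8) after, so it travelled √(1.5² + 1.0²) ≈ 1.8 units.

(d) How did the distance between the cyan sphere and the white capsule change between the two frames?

-1.2

They were about 4.1 units apart before and 2.9 after — 1.2 units closer together.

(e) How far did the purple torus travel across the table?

1.6

From (1.9, 3.6) to (2.5, 2.1), the purple torus covered √(0.6² + 1.5²) ≈ 1.6 units.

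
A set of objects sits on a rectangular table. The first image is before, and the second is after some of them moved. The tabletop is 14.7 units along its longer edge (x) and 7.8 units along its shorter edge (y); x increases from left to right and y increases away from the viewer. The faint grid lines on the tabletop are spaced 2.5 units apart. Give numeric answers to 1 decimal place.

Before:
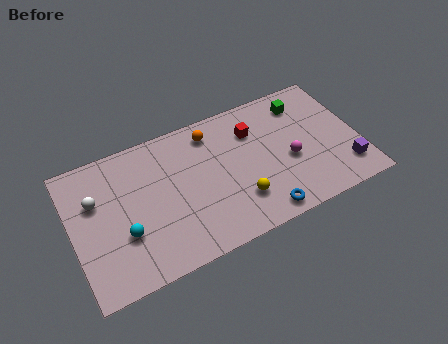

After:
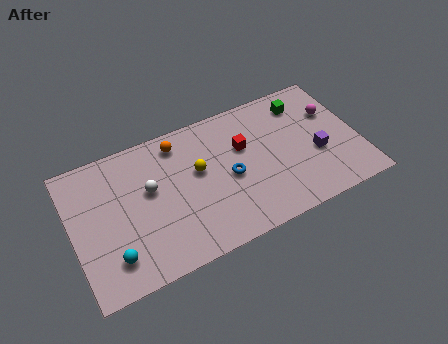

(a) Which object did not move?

the green cube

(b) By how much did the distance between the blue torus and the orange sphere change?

-2.1

The distance was about 5.9 in the first image and 3.8 in the second, so they moved 2.1 units closer together.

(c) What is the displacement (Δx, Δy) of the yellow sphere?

(-1.8, 2.5)

The yellow sphere started near (8.3, 2.1) and ended near (6.5, 4.6).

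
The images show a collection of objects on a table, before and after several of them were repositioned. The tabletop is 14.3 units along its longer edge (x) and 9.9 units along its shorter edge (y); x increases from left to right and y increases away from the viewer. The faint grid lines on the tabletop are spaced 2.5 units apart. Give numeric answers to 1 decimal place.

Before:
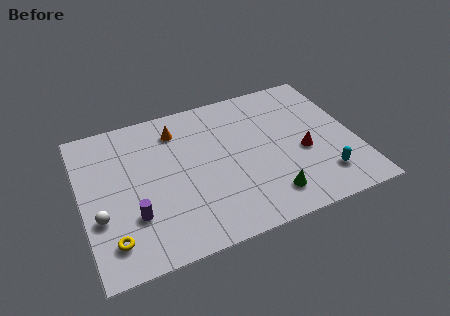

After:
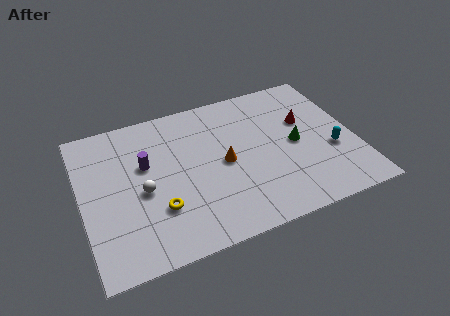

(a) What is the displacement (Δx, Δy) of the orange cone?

(2.2, -3.1)

The orange cone was at about (5.2, 7.9) and moved to about (7.4, 4.8).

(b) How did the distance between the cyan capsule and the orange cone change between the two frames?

-3.5

The distance was about 9.2 in the first image and 5.7 in the second, so they moved 3.5 units closer together.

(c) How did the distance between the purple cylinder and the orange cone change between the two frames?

-1.4

They were about 5.6 units apart before and 4.2 after — 1.4 units closer together.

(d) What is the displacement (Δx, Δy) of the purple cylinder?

(0.9, 3.1)

The purple cylinder was at about (2.5, 3.0) and moved to about (3.4, 6.1).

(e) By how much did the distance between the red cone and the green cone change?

-1.5

Before: roughly 3.1 units apart; after: 1.6. That's 1.5 units closer together.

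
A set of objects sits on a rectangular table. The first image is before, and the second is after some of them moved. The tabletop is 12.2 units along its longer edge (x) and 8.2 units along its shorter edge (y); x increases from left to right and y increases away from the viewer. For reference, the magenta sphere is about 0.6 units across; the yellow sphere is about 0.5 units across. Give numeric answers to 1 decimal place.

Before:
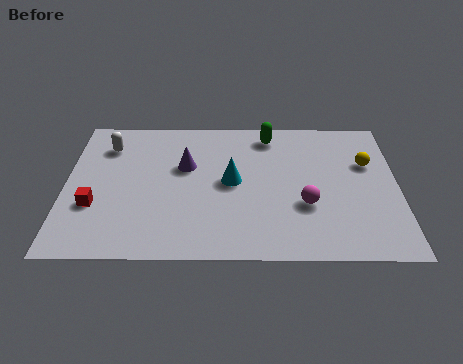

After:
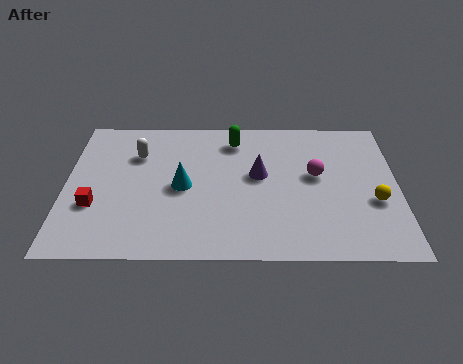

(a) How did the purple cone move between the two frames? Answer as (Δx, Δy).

(2.7, -0.5)

The purple cone was at about (4.4, 5.1) and moved to about (7.1, 4.6).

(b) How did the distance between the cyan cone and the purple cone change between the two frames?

+1.0

The distance was about 1.9 in the first image and 2.9 in the second, so they moved 1.0 units further apart.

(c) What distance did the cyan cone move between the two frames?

1.8

The cyan cone moved from about (6.1, 4.2) to (4.3, 3.9), a distance of √(1.8² + 0.3²) ≈ 1.8.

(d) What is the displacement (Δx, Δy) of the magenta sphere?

(0.4, 1.7)

The magenta sphere was at about (8.8, 2.9) and moved to about (9.2, 4.6).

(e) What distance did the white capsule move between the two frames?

1.2

The white capsule was near (1.5, 6.3) before and (2.6, 5.8) after, so it travelled √(1.1² + 0.5²) ≈ 1.2 units.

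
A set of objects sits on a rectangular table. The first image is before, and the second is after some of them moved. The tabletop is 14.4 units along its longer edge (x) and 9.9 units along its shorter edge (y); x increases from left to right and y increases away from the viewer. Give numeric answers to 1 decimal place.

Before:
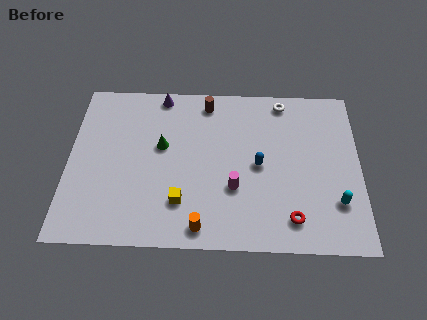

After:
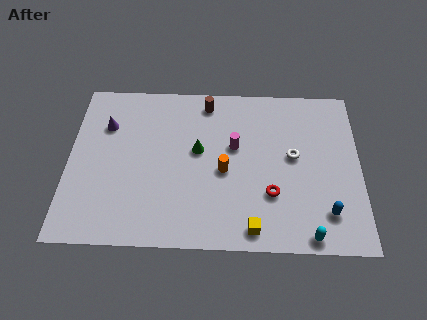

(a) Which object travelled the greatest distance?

the blue capsule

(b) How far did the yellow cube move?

3.8

From (5.6, 2.5) to (9.1, 1.1), the yellow cube covered √(3.5² + 1.4²) ≈ 3.8 units.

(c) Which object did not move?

the brown cylinder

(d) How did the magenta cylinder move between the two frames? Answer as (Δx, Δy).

(0.0, 2.5)

The magenta cylinder was at about (8.2, 3.4) and moved to about (8.2, 5.9).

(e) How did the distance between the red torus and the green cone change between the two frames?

-3.2

The distance was about 7.6 in the first image and 4.4 in the second, so they moved 3.2 units closer together.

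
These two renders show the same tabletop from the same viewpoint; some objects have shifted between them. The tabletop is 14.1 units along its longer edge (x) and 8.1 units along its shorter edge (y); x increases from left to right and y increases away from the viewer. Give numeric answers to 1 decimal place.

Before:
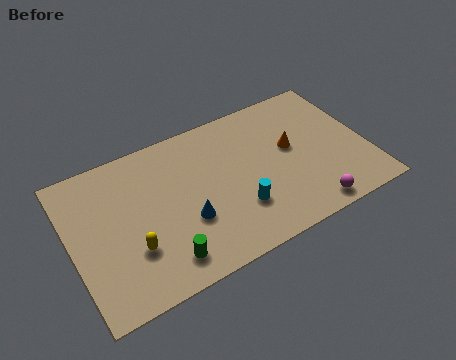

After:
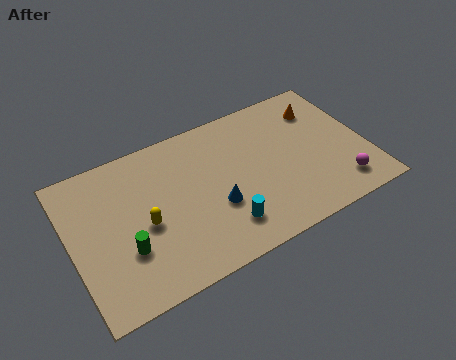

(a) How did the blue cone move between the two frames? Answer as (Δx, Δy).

(1.4, 0.1)

The blue cone was at about (5.3, 2.9) and moved to about (6.7, 3.0).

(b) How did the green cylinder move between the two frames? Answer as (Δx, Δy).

(-1.6, 1.3)

The green cylinder started near (4.0, 1.4) and ended near (2.4, 2.7).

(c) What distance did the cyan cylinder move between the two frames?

1.0

The cyan cylinder was near (7.7, 2.4) before and (6.9, 1.8) after, so it travelled √(0.8² + 0.6²) ≈ 1.0 units.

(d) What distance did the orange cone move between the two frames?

2.3

The orange cone moved from about (10.6, 4.6) to (12.3, 6.2), a distance of √(1.7² + 1.6²) ≈ 2.3.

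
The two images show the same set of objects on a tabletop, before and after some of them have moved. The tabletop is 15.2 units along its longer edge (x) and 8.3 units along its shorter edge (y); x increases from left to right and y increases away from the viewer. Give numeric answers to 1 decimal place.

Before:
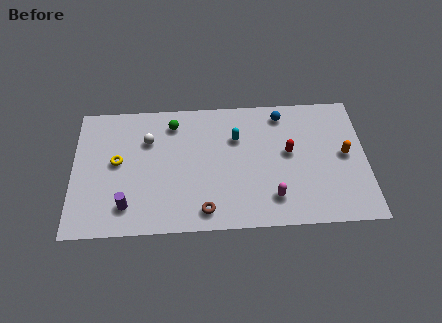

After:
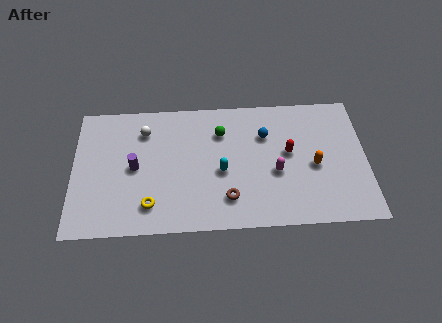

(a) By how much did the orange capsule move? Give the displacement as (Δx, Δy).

(-1.6, -0.6)

The orange capsule started near (14.1, 4.3) and ended near (12.5, 3.7).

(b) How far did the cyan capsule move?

2.2

The cyan capsule was near (8.5, 5.7) before and (7.7, 3.6) after, so it travelled √(0.8² + 2.1²) ≈ 2.2 units.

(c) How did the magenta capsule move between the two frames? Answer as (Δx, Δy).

(0.2, 1.6)

The magenta capsule was at about (10.3, 1.8) and moved to about (10.5, 3.4).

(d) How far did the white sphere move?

0.6

The white sphere was near (3.9, 5.8) before and (3.7, 6.4) after, so it travelled √(0.2² + 0.6²) ≈ 0.6 units.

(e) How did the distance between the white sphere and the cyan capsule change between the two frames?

+0.3

Before: roughly 4.6 units apart; after: 4.9. That's 0.3 units further apart.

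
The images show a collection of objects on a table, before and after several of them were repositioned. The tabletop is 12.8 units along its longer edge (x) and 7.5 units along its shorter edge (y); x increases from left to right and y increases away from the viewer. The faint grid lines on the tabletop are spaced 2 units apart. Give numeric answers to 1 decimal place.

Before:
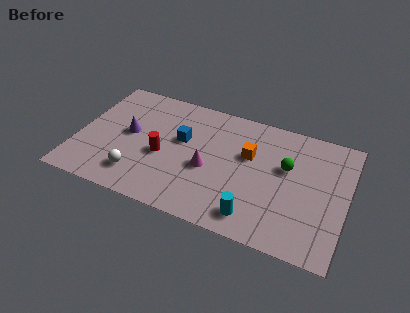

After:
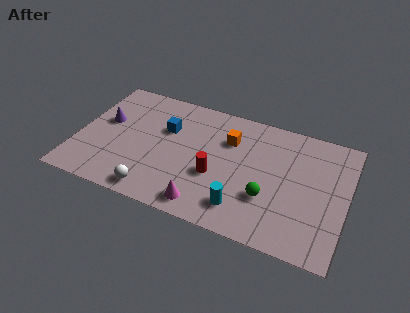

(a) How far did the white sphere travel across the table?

1.1

The white sphere moved from about (3.1, 1.6) to (4.0, 0.9), a distance of √(0.9² + 0.7²) ≈ 1.1.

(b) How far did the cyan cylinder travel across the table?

0.7

The cyan cylinder moved from about (8.7, 1.2) to (8.1, 1.5), a distance of √(0.6² + 0.3²) ≈ 0.7.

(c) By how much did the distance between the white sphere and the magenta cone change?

-1.2

Before: roughly 3.6 units apart; after: 2.4. That's 1.2 units closer together.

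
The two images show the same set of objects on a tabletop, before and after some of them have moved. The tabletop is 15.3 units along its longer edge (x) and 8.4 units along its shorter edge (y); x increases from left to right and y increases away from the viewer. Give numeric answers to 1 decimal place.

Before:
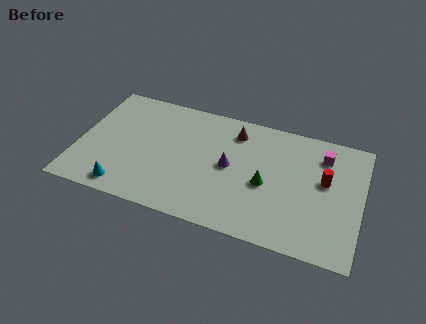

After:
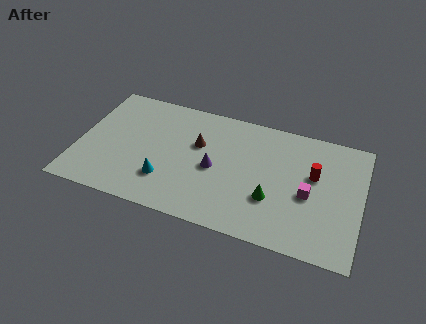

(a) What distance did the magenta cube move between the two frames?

3.0

From (13.1, 6.6) to (12.5, 3.7), the magenta cube covered √(0.6² + 2.9²) ≈ 3.0 units.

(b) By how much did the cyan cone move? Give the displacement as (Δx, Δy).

(2.1, 1.2)

The cyan cone started near (2.8, 1.1) and ended near (4.9, 2.3).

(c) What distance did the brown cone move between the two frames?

2.4

From (8.3, 6.8) to (6.4, 5.3), the brown cone covered √(1.9² + 1.5²) ≈ 2.4 units.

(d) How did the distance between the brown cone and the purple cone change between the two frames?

-0.8

The distance was about 2.5 in the first image and 1.7 in the second, so they moved 0.8 units closer together.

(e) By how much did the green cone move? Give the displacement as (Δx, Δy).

(0.4, -0.9)

The green cone started near (10.2, 3.7) and ended near (10.6, 2.8).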